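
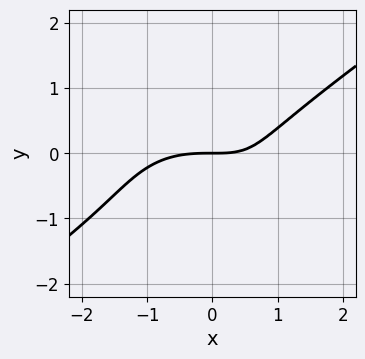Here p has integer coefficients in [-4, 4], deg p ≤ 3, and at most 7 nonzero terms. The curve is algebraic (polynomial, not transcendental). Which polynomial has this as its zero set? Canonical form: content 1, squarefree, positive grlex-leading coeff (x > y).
x^3 - 3*y^3 + 2*x*y - 3*y^2 - 3*y

1. Degree: no degree-2 curve has this shape, so deg p = 3.
2. From the visible intercepts: one y-axis crossing is at y = 0; one x-axis crossing is at x = 0.
3. Solving for integer coefficients yields p as stated.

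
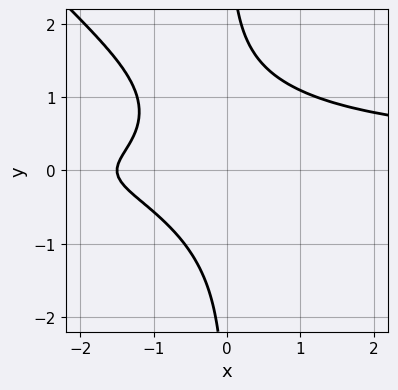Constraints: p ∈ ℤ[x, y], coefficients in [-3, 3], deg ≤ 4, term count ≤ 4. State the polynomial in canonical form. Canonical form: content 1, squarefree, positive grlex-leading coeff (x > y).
2*x^2*y^2 + 2*x*y^3 - 2*x - 3

(a) The degree is 4 — no degree-3 curve has this shape.
(b) Observable constraints: it misses every integer gridline on the y-axis.
(c) The integer polynomial consistent with all of this is the stated p.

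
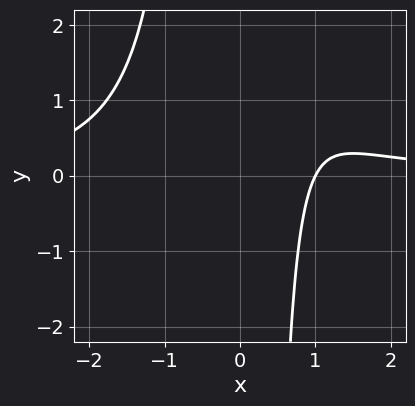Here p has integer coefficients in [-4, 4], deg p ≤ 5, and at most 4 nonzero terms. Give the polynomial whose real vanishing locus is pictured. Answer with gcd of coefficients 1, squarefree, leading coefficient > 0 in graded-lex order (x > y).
1. The degree is 4 — a generic line meets the curve in up to 4 points.
2. From the axis intercepts and sections: one x-axis crossing is at x = 1; it misses every integer gridline on the y-axis.
3. Fitting integer coefficients to these (and the overall shape) gives p.

x^3*y - 2*x + 2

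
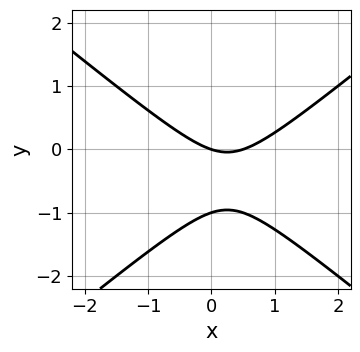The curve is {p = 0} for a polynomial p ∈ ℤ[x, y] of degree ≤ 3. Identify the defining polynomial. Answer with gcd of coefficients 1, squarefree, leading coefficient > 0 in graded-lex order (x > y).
First, the degree is 2 — a generic line meets the curve in up to 2 points.
Then, from the visible intercepts: one x-axis crossing is at x = 0; among the integer gridlines, it crosses the y-axis at y ∈ {-1, 0}.
Finally, putting this together gives p.

2*x^2 - 3*y^2 - x - 3*y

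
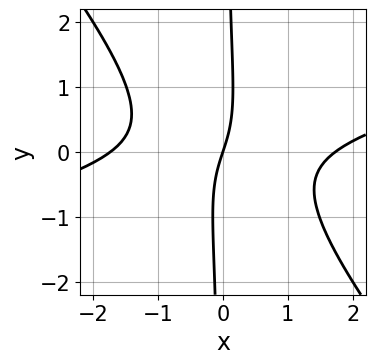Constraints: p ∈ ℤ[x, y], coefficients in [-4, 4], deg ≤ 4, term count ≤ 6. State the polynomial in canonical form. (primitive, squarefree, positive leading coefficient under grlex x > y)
x^3 - 3*x^2*y - 3*x*y^2 - 3*x + y

(a) Degree: a generic line meets the curve in up to 3 points, so deg p = 3.
(b) Against the integer gridlines: it meets the x-axis at x = 0 (among the integer gridlines); it meets the y-axis at y = 0 (among the integer gridlines).
(c) Matching integer coefficients to the picture gives p.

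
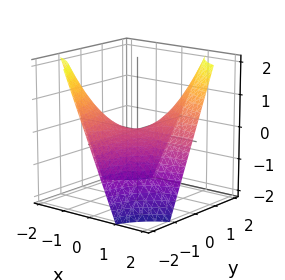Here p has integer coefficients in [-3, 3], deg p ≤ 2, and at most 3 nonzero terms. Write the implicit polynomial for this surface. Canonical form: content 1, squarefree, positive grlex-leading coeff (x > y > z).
x*y - z

The degree is 2 — a saddle surface; a quadric.
From the axis intercepts and sections: one z-axis crossing is at z = 0; the visible x-axis segment lies entirely on the surface; every point of the y-axis in the box is on the surface.
Together with the visible shape, these determine p as stated.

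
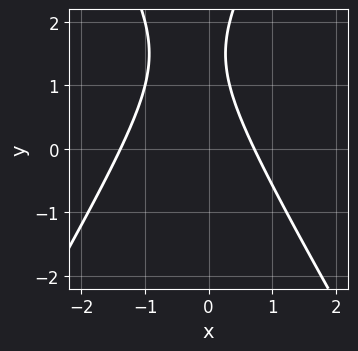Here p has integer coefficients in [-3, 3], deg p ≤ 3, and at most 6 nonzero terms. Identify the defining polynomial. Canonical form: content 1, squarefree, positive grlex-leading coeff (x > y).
1. deg p = 2.
2. From the axis intercepts and sections: the curve avoids every integer y-axis point in the box.
3. Fitting integer coefficients to these (and the overall shape) gives p.

3*x^2 - y^2 + 2*x + 3*y - 3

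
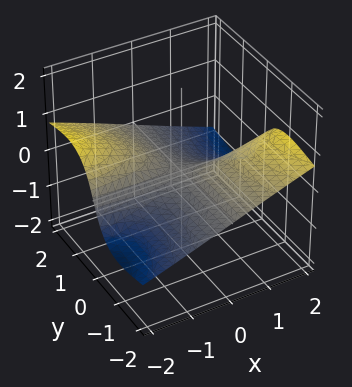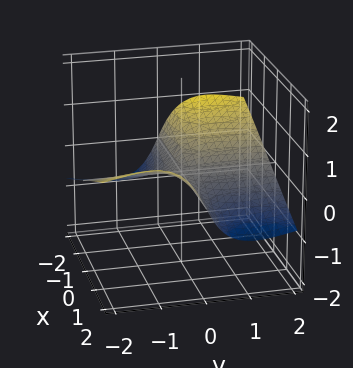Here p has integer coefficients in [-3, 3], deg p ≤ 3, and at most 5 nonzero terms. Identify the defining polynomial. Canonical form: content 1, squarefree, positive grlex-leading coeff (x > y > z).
3*y^2*z + z^3 + 3*x*y + 3*z

(a) deg p = 3. No degree-2 surface has this shape.
(b) Checking where it meets the axes: one z-axis crossing is at z = 0; every point of the y-axis in the box is on the surface; every point of the x-axis in the box is on the surface.
(c) The integer polynomial consistent with all of this is the stated p.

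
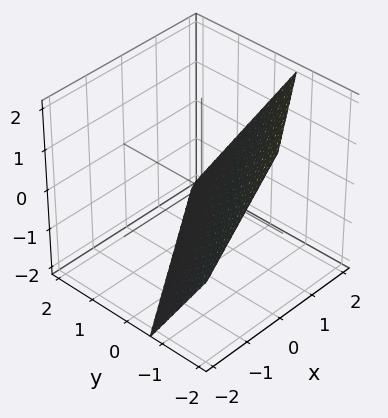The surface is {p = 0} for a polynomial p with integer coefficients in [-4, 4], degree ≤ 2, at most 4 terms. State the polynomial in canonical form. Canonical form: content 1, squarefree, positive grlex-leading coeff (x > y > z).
(a) deg p = 1. The surface is flat (a plane).
(b) Reading off the gridlines: it meets the x-axis at x = 1 (among the integer gridlines); one z-axis crossing is at z = -1.
(c) Together with the visible shape, these determine p as stated.

2*x - 3*y - 2*z - 2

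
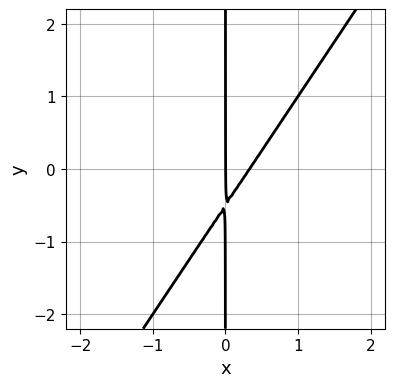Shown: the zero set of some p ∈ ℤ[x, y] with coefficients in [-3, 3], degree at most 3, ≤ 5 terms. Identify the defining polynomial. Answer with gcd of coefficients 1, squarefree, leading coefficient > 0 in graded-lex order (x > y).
The degree is 2 — a generic line meets the curve in up to 2 points.
Checking where it meets the axes: the visible y-axis segment lies entirely on the curve; it crosses the x-axis at the gridline x = 0.
Putting this together gives p.

3*x^2 - 2*x*y - x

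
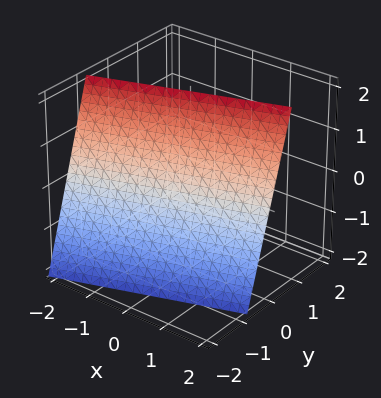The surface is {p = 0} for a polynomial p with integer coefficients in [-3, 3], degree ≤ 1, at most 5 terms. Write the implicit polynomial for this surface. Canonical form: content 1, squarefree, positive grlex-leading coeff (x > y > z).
x - 3*y + z - 2

First, degree: the surface is flat (a plane), so deg p = 1.
Then, observable constraints: it crosses the z-axis at the gridline z = 2; one x-axis crossing is at x = 2.
Finally, these observations pin down the coefficients.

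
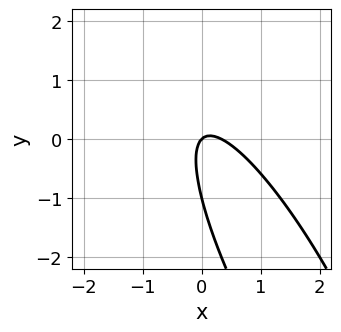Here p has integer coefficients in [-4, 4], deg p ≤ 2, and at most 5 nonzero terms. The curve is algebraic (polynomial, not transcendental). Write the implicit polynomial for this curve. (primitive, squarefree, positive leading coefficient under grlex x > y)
(a) Degree: the shape is more complex than any degree-1 curve, so deg p = 2.
(b) Checking where it meets the axes: it meets the x-axis at x = 0 (among the integer gridlines); the y-axis gridline crossings are at y ∈ {-1, 0}.
(c) Solving for integer coefficients yields p as stated.

3*x^2 + 3*x*y + y^2 - x + y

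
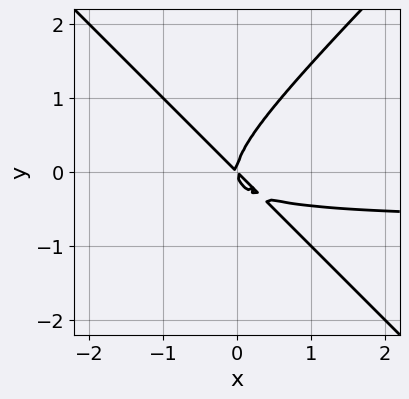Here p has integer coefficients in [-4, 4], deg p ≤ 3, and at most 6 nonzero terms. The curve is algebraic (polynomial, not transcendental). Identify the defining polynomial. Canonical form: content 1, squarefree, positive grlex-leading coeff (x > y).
First, degree: a generic line meets the curve in up to 3 points, so deg p = 3.
Then, observable constraints: it crosses the x-axis at the gridline x = 0; it crosses the y-axis at the gridline y = 0.
Finally, assembling these constraints gives the stated polynomial.

3*x^2*y - 3*y^3 + 2*x^2 + 2*x*y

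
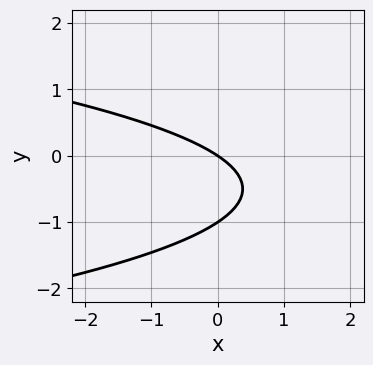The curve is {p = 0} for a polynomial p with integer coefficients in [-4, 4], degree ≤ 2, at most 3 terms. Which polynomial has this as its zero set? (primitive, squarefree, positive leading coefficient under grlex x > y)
The degree is 2 — the shape is more complex than any degree-1 curve.
From the visible intercepts: the y-axis gridline crossings are at y ∈ {-1, 0}; one x-axis crossing is at x = 0.
The integer polynomial consistent with all of this is the stated p.

3*y^2 + 2*x + 3*y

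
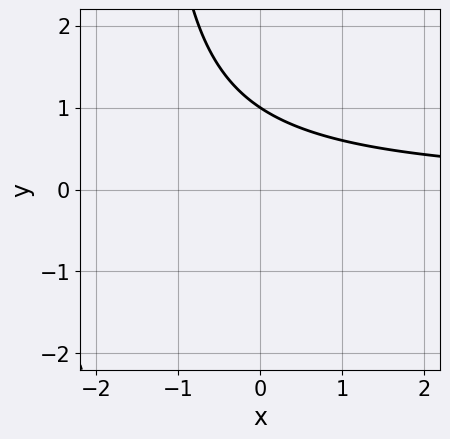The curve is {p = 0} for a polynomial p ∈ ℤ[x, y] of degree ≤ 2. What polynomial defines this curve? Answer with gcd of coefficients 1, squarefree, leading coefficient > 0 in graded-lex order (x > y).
The degree is 2 — a generic line meets the curve in up to 2 points.
Reading off the gridlines: it misses every integer gridline on the x-axis; it meets the y-axis at y = 1 (among the integer gridlines).
These observations pin down the coefficients.

2*x*y + 3*y - 3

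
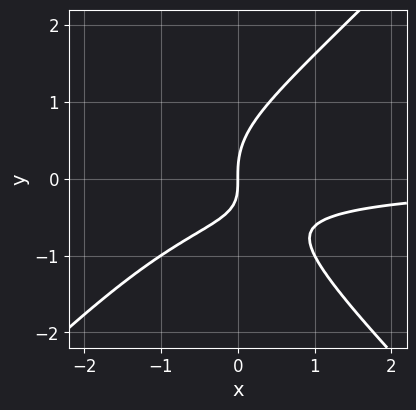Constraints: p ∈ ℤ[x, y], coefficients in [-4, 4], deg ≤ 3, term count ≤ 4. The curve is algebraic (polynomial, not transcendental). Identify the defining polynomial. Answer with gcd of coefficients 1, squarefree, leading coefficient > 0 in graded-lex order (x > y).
1. The degree is 3 — no degree-2 curve has this shape.
2. Against the integer gridlines: it meets the x-axis at x = 0 (among the integer gridlines); one y-axis crossing is at y = 0.
3. Fitting integer coefficients to these (and the overall shape) gives p.

x^2*y - y^3 + x*y + x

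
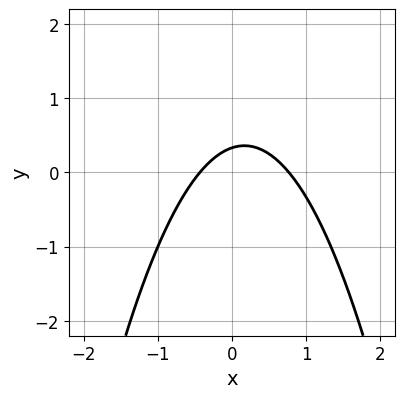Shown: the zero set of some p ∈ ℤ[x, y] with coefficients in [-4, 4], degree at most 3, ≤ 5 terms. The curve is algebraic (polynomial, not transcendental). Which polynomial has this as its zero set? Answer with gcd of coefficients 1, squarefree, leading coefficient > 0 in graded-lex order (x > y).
3*x^2 - x + 3*y - 1

(a) The degree is 2 — the shape is more complex than any degree-1 curve.
(b) Putting this together gives p.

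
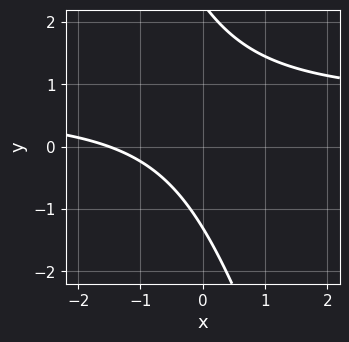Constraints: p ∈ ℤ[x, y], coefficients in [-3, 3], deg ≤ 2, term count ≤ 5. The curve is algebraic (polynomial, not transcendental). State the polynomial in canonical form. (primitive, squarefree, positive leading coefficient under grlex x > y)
3*x*y + y^2 - 2*x - y - 3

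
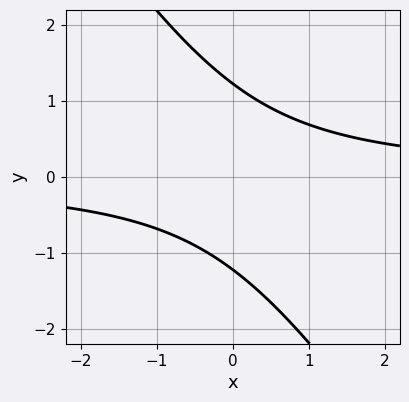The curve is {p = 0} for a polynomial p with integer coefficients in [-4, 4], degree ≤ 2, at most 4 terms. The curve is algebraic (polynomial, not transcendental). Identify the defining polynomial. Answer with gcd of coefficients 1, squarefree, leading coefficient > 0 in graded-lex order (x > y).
3*x*y + 2*y^2 - 3

deg p = 2. The shape is more complex than any degree-1 curve.
Checking where it meets the axes: it misses every integer gridline on the x-axis.
These observations pin down the coefficients.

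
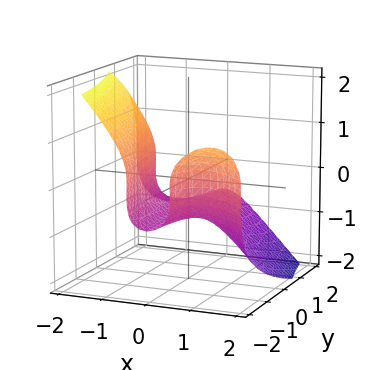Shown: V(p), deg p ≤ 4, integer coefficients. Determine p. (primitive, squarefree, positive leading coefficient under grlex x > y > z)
2*x^3 + 2*x^2*y + 2*z^3 - z^2 + 1

The degree is 3 — the shape is more complex than any degree-2 surface.
Checking where it meets the axes: no y-intercept at any integer in the box.
Matching integer coefficients to the picture gives p.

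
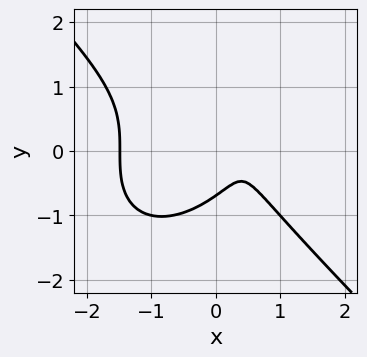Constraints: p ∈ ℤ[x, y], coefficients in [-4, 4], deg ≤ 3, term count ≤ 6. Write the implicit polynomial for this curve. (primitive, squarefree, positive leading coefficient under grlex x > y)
First, the degree is 3 — a generic line meets the curve in up to 3 points.
Finally, matching integer coefficients to the picture gives p.

3*x^3 + 3*y^3 + 2*x^2 - 3*x + 1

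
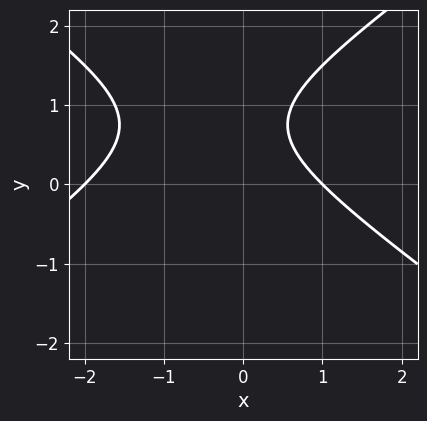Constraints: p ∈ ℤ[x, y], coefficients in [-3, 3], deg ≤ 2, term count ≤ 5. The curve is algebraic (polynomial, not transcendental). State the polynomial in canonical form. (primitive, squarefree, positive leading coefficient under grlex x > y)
Degree: no degree-1 curve has this shape, so deg p = 2.
From the visible intercepts: the curve avoids every integer y-axis point in the box; among the integer gridlines, it crosses the x-axis at x ∈ {-2, 1}.
Solving for integer coefficients yields p as stated.

x^2 - 2*y^2 + x + 3*y - 2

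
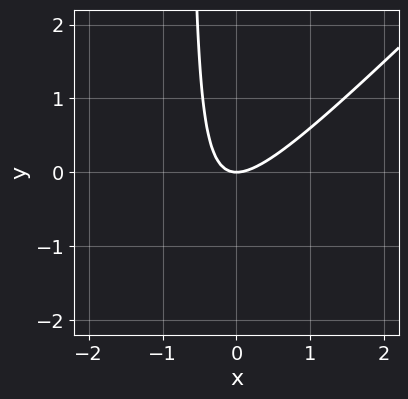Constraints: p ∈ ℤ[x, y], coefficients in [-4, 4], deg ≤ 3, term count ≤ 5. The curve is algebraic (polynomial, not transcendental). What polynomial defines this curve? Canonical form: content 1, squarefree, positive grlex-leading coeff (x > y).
3*x^2 - 3*x*y - 2*y

(a) Degree: the shape is more complex than any degree-1 curve, so deg p = 2.
(b) Checking where it meets the axes: it meets the x-axis at x = 0 (among the integer gridlines); it crosses the y-axis at the gridline y = 0.
(c) Putting this together gives p.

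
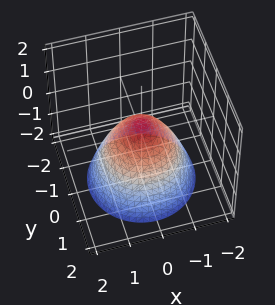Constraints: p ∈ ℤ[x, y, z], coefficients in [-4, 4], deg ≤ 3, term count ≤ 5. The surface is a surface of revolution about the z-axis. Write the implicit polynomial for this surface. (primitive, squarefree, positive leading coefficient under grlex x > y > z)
2*x^2 + 2*y^2 + 2*z - 1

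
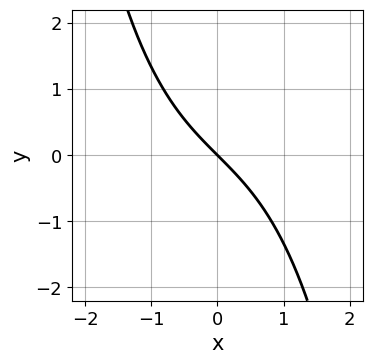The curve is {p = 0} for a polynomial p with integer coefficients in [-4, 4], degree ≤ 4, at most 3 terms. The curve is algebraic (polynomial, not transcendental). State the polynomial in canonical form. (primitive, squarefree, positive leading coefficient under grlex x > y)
(a) The degree is 3 — no degree-2 curve has this shape.
(b) From the axis intercepts and sections: it meets the x-axis at x = 0 (among the integer gridlines); one y-axis crossing is at y = 0.
(c) Together with the visible shape, these determine p as stated.

x^3 + 3*x + 3*y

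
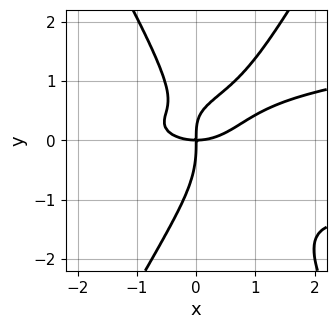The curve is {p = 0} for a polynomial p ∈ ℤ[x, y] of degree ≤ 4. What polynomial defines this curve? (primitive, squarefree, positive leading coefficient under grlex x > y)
3*x^2*y^2 - y^4 - x^3 - 2*x*y^2 + 2*x*y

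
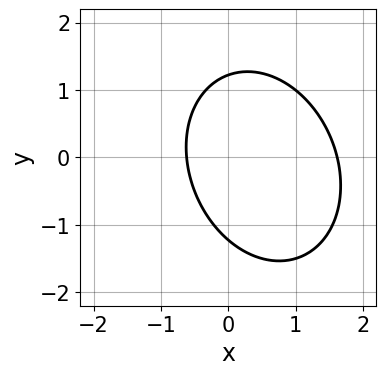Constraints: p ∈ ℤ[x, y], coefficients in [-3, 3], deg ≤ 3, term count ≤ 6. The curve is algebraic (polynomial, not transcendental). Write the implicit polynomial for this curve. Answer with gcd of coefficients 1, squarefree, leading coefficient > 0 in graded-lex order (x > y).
3*x^2 + x*y + 2*y^2 - 3*x - 3

First, deg p = 2.
Finally, matching integer coefficients to the picture gives p.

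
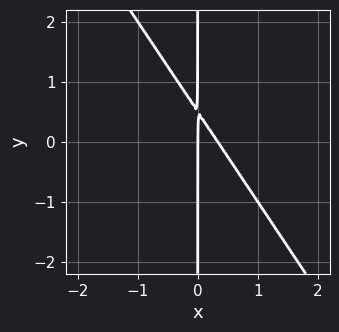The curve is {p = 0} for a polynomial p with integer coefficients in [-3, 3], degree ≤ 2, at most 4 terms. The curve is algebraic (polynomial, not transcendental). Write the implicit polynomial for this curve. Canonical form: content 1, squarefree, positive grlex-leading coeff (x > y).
3*x^2 + 2*x*y - x

deg p = 2. No degree-1 curve has this shape.
From the axis intercepts and sections: the visible y-axis segment lies entirely on the curve; one x-axis crossing is at x = 0.
The integer polynomial consistent with all of this is the stated p.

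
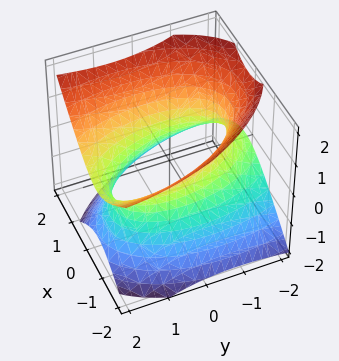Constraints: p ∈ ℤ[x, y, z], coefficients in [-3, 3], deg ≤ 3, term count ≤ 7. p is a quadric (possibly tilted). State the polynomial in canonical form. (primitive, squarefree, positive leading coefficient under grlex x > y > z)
3*x^2 + x*y + y^2 - 2*y*z - 3*z^2 - 3

deg p = 2.
From the axis intercepts and sections: it misses every integer gridline on the z-axis; the x-axis gridline crossings are at x ∈ {-1, 1}.
Putting this together gives p.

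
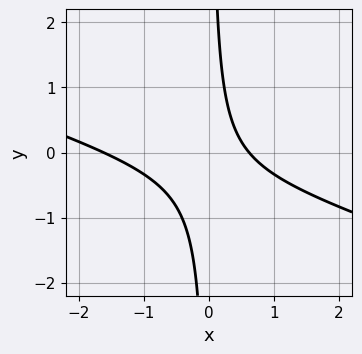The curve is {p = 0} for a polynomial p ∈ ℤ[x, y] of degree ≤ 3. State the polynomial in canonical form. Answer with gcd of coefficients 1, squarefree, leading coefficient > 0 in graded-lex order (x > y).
1. deg p = 2. The shape is more complex than any degree-1 curve.
2. Against the integer gridlines: it misses every integer gridline on the y-axis.
3. The integer polynomial consistent with all of this is the stated p.

x^2 + 3*x*y + x - 1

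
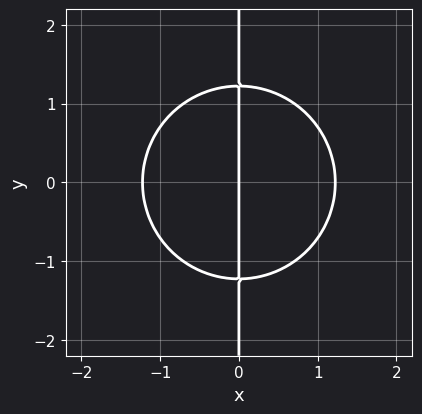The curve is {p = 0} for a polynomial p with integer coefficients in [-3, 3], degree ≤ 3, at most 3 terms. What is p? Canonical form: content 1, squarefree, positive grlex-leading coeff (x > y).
2*x^3 + 2*x*y^2 - 3*x

1. Degree: no degree-2 curve has this shape, so deg p = 3.
2. Symmetries: mirror symmetry y ↦ −y ⇒ only even powers of y.
3. Against the integer gridlines: the visible y-axis segment lies entirely on the curve; it crosses the x-axis at the gridline x = 0.
4. Solving for integer coefficients yields p as stated.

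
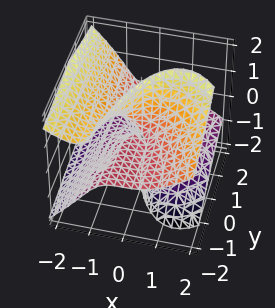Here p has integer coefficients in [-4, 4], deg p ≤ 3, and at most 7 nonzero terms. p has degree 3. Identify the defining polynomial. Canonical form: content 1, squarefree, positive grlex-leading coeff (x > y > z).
The degree is 3 — a generic line meets the surface in up to 3 points.
Against the integer gridlines: every point of the y-axis in the box is on the surface; the visible z-axis segment lies entirely on the surface; it meets the x-axis at x = 0 (among the integer gridlines).
Solving for integer coefficients yields p as stated.

2*x^3 + 2*x*y*z - 3*x*z^2 + x*z + 3*y*z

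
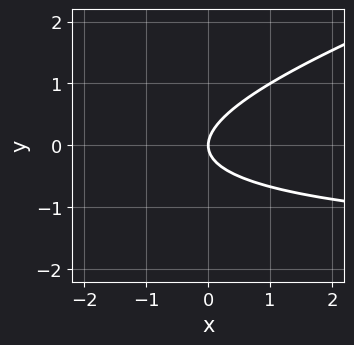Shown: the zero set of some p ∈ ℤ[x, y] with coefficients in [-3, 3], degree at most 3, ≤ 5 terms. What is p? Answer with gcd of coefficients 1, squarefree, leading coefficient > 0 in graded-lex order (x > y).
The degree is 2 — a generic line meets the curve in up to 2 points.
From the axis intercepts and sections: it crosses the y-axis at the gridline y = 0; it meets the x-axis at x = 0 (among the integer gridlines).
These observations pin down the coefficients.

x*y - 3*y^2 + 2*x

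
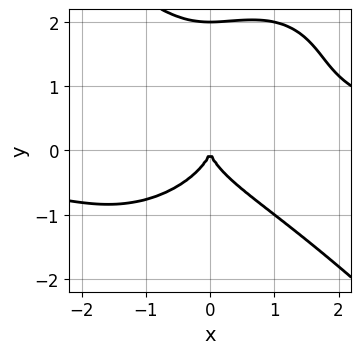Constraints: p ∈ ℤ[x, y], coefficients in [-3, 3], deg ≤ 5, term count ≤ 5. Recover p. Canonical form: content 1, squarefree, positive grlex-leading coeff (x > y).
deg p = 4. A generic line meets the curve in up to 4 points.
Reading off the gridlines: it meets the x-axis at x = 0 (among the integer gridlines); among the integer gridlines, it crosses the y-axis at y ∈ {0, 2}.
These observations pin down the coefficients.

x^3*y + y^4 - 2*y^3 - 2*x^2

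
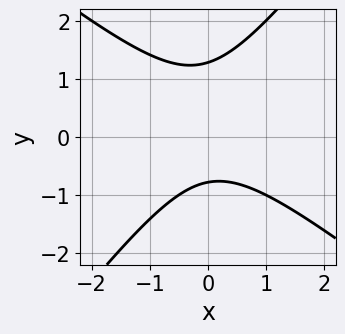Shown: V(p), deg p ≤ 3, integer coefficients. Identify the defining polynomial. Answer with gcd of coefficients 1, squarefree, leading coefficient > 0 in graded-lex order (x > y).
(a) Degree: the shape is more complex than any degree-1 curve, so deg p = 2.
(b) Checking where it meets the axes: it misses every integer gridline on the x-axis.
(c) Fitting integer coefficients to these (and the overall shape) gives p.

2*x^2 + x*y - 2*y^2 + y + 2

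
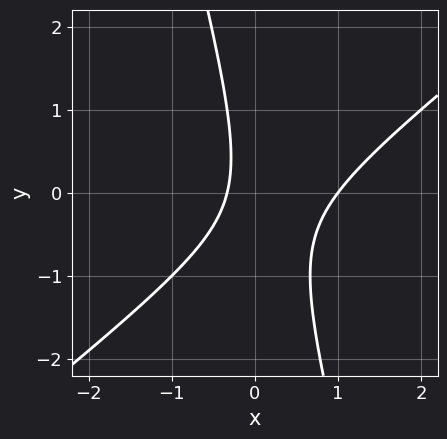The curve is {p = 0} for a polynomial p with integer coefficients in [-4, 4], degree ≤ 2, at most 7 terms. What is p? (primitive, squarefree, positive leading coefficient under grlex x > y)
First, the degree is 2 — a generic line meets the curve in up to 2 points.
Then, checking where it meets the axes: the curve avoids every integer y-axis point in the box; it meets the x-axis at x = 1 (among the integer gridlines).
Finally, putting this together gives p.

3*x^2 - 3*x*y - y^2 - 2*x - 1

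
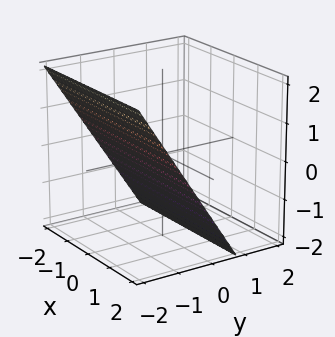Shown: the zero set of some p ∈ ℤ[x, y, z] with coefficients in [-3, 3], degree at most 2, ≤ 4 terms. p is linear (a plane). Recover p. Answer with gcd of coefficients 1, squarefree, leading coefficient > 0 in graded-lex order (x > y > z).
The degree is 1 — every cross-section is a straight line — this is a plane.
Checking where it meets the axes: no x-intercept at any integer in the box; it meets the z-axis at z = -1 (among the integer gridlines).
These observations pin down the coefficients.

3*y + 2*z + 2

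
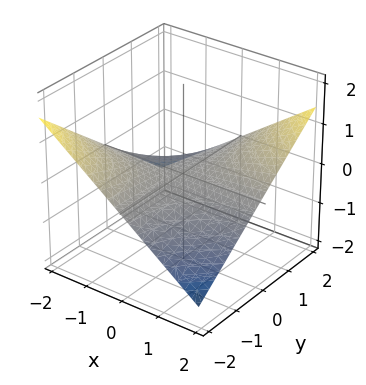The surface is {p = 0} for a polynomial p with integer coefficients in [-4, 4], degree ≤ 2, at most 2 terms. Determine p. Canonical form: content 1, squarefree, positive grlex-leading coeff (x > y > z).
Degree: a saddle surface; a quadric, so deg p = 2.
From the visible intercepts: every point of the x-axis in the box is on the surface; it crosses the z-axis at the gridline z = 0; every point of the y-axis in the box is on the surface.
Assembling these constraints gives the stated polynomial.

x*y - 3*z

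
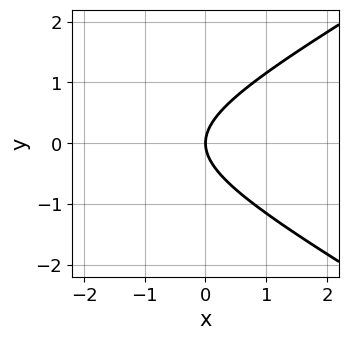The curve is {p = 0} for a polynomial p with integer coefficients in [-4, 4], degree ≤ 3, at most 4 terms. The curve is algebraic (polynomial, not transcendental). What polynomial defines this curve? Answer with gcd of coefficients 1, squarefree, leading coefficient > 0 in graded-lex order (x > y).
x^2 - 3*y^2 + 3*x

First, degree: a generic line meets the curve in up to 2 points, so deg p = 2.
Then, symmetries: the y ↦ −y reflection is a symmetry, so y appears only in even powers.
Then, against the integer gridlines: it crosses the y-axis at the gridline y = 0; it meets the x-axis at x = 0 (among the integer gridlines).
Finally, putting this together gives p.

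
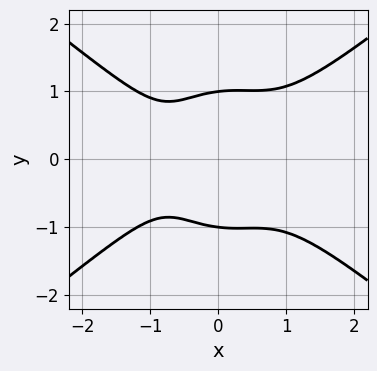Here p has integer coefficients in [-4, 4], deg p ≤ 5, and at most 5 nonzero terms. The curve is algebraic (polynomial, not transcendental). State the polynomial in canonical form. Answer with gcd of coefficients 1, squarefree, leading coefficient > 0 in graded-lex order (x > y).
2*x^4 - 2*x^2*y^2 - 2*y^4 + x + 2

(a) deg p = 4. No degree-3 curve has this shape.
(b) Symmetries: mirror symmetry y ↦ −y ⇒ only even powers of y.
(c) From the axis intercepts and sections: it misses every integer gridline on the x-axis; among the integer gridlines, it crosses the y-axis at y ∈ {-1, 1}.
(d) Putting this together gives p.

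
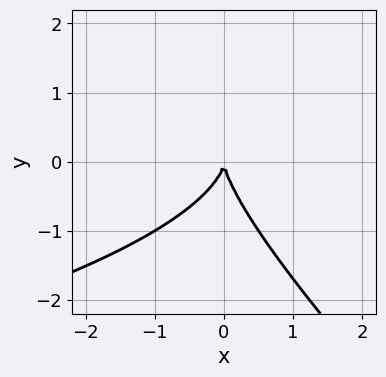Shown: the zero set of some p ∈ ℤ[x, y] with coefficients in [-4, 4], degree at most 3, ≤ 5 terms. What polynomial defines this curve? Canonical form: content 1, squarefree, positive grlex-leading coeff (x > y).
Degree: no degree-2 curve has this shape, so deg p = 3.
Checking where it meets the axes: it meets the y-axis at y = 0 (among the integer gridlines); one x-axis crossing is at x = 0.
Solving for integer coefficients yields p as stated.

x*y^2 + y^3 + 2*x^2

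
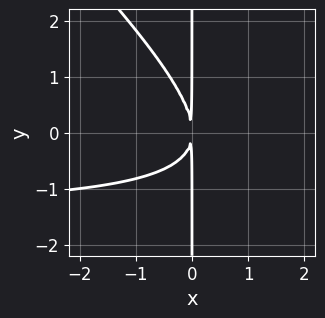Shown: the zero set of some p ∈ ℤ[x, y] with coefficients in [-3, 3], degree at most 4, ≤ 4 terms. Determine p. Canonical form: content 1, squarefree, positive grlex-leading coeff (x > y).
First, degree: the shape is more complex than any degree-2 curve, so deg p = 3.
Then, against the integer gridlines: the visible y-axis segment lies entirely on the curve.
Finally, putting this together gives p.

2*x^2*y + 2*x*y^2 + 3*x^2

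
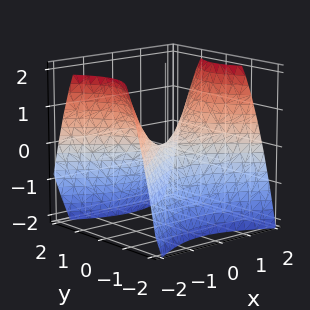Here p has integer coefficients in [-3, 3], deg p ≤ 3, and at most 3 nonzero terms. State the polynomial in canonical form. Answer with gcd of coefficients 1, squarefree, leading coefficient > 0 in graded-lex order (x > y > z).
2*x^2 - 3*y^2 - 3*z

(a) Degree: a saddle surface; a quadric, so deg p = 2.
(b) Symmetries: the x ↦ −x reflection is a symmetry, so x appears only in even powers; it's symmetric under y → −y, forcing even powers of y.
(c) Against the integer gridlines: it crosses the z-axis at the gridline z = 0; it crosses the x-axis at the gridline x = 0; it crosses the y-axis at the gridline y = 0.
(d) Together with the visible shape, these determine p as stated.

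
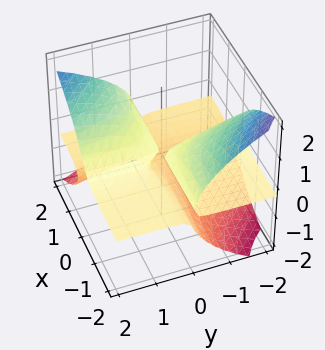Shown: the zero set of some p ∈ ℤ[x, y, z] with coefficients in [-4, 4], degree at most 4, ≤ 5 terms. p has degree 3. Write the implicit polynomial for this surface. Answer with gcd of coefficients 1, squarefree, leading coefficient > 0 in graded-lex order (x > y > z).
3*x*y*z - 3*z^3 + x*y - y*z - 2*z^2

(a) The picture has 2 separate pieces. Treating them together as one polynomial.
(b) deg p = 3. No degree-2 surface has this shape.
(c) Against the integer gridlines: every point of the x-axis in the box is on the surface; the visible y-axis segment lies entirely on the surface.
(d) Putting this together gives p.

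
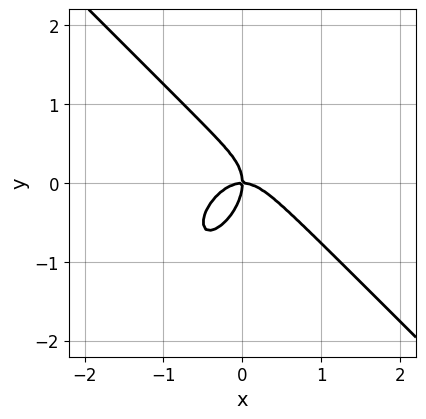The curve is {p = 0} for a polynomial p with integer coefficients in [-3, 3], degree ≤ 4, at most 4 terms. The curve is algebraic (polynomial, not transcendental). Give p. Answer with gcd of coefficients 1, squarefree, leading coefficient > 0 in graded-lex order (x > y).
3*x^3 - x*y^2 + 2*y^3 + 2*x*y

deg p = 3.
Reading off the gridlines: it crosses the x-axis at the gridline x = 0; it crosses the y-axis at the gridline y = 0.
Assembling these constraints gives the stated polynomial.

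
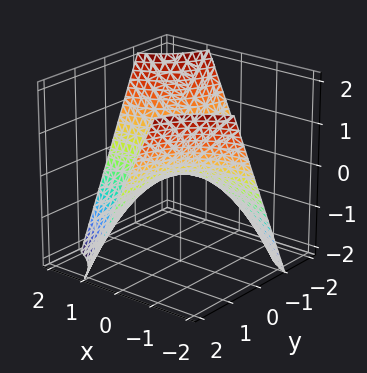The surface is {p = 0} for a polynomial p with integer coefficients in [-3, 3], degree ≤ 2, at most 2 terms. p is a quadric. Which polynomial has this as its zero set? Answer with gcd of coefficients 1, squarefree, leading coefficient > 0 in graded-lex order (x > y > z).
The degree is 2 — a saddle surface; a quadric.
Observable constraints: every point of the y-axis in the box is on the surface; the visible x-axis segment lies entirely on the surface; it crosses the z-axis at the gridline z = 0.
Solving for integer coefficients yields p as stated.

x*y + z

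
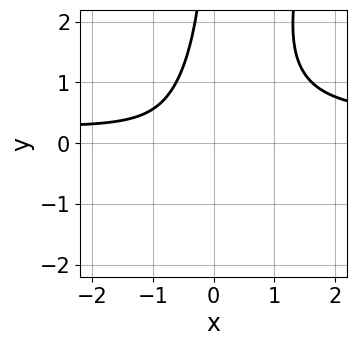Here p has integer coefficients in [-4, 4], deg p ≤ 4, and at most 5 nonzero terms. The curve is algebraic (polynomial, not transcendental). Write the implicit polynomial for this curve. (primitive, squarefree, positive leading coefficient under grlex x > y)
3*x^2*y - x*y^2 - x^2 - x - 2

First, degree: no degree-2 curve has this shape, so deg p = 3.
Next, from the visible intercepts: no x-intercept at any integer in the box; the curve avoids every integer y-axis point in the box.
Finally, these observations pin down the coefficients.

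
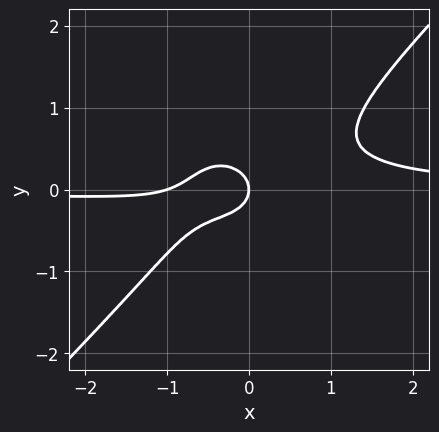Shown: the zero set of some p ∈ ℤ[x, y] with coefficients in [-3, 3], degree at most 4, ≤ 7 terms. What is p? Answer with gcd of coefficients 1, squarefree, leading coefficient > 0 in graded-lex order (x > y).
First, the degree is 4 — the shape is more complex than any degree-3 curve.
Next, against the integer gridlines: the x-axis gridline crossings are at x ∈ {-1, 0}; one y-axis crossing is at y = 0.
Finally, matching integer coefficients to the picture gives p.

3*x^3*y - 3*y^4 - x^2 - 2*y^2 - x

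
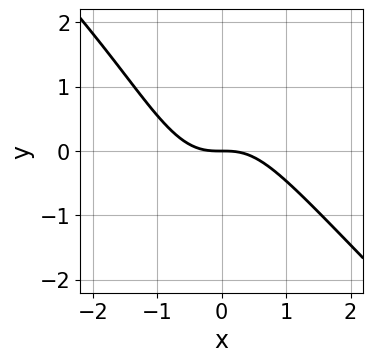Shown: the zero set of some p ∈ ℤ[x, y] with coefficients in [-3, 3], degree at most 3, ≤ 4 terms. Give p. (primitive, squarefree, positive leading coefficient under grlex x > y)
1. Degree: the shape is more complex than any degree-2 curve, so deg p = 3.
2. Observable constraints: it crosses the y-axis at the gridline y = 0; it crosses the x-axis at the gridline x = 0.
3. Matching integer coefficients to the picture gives p.

3*x^3 + 3*x^2*y - y^2 + 3*y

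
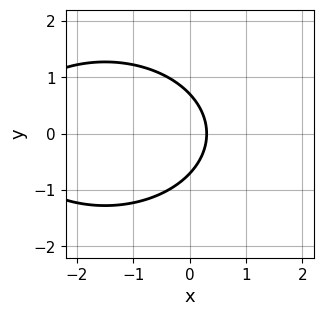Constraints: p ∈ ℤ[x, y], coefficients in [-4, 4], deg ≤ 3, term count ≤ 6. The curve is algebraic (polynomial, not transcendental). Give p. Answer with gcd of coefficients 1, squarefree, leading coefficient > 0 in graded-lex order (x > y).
(a) deg p = 2. The shape is more complex than any degree-1 curve.
(b) Symmetries: it's symmetric under y → −y, forcing even powers of y.
(c) Matching integer coefficients to the picture gives p.

x^2 + 2*y^2 + 3*x - 1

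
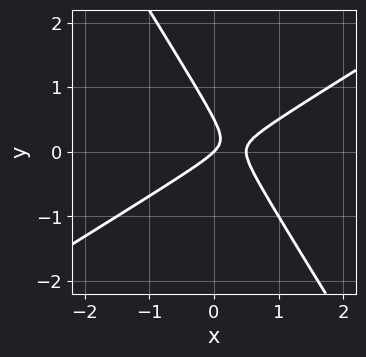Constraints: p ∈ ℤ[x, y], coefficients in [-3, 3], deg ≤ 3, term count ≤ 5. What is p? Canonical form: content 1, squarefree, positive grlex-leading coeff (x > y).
2*x^2 - 2*x*y - 2*y^2 - x + y

(a) Degree: a generic line meets the curve in up to 2 points, so deg p = 2.
(b) From the axis intercepts and sections: it meets the x-axis at x = 0 (among the integer gridlines); it meets the y-axis at y = 0 (among the integer gridlines).
(c) Solving for integer coefficients yields p as stated.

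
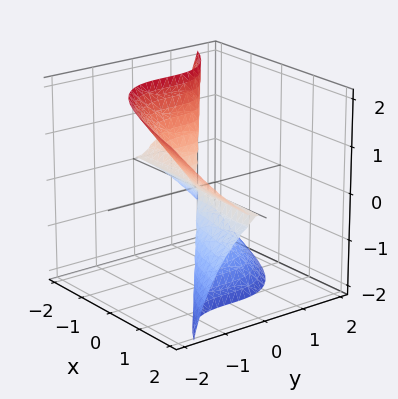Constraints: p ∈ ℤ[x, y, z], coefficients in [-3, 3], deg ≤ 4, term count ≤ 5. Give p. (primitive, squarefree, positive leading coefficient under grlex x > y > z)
2*x*z^2 + 2*y^3 + z^3

Degree: a generic line meets the surface in up to 3 points, so deg p = 3.
Against the integer gridlines: it meets the y-axis at y = 0 (among the integer gridlines); it crosses the z-axis at the gridline z = 0; the visible x-axis segment lies entirely on the surface.
These observations pin down the coefficients.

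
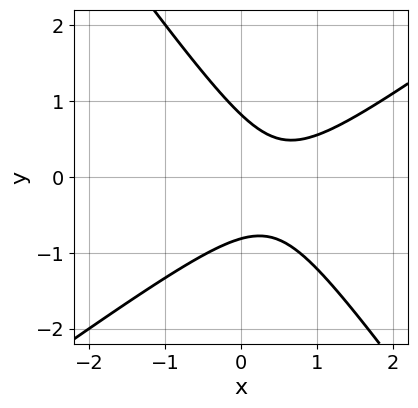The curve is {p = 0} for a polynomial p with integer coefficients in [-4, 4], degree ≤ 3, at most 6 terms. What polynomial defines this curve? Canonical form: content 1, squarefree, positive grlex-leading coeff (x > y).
3*x^2 - 2*x*y - 3*y^2 - 3*x + 2

First, the degree is 2 — no degree-1 curve has this shape.
Then, against the integer gridlines: the curve avoids every integer x-axis point in the box.
Finally, putting this together gives p.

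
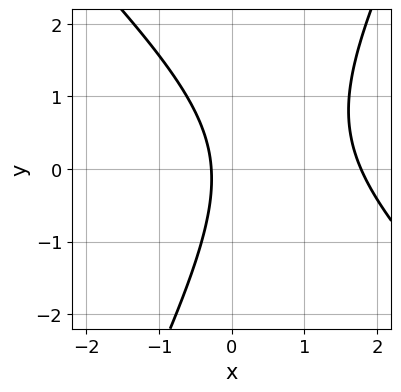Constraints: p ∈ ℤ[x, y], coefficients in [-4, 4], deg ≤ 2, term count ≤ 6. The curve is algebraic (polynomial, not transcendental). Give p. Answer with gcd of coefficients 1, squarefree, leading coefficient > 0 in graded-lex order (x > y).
1. The degree is 2 — no degree-1 curve has this shape.
2. Against the integer gridlines: it misses every integer gridline on the y-axis.
3. The integer polynomial consistent with all of this is the stated p.

2*x^2 + x*y - y^2 - 3*x - 1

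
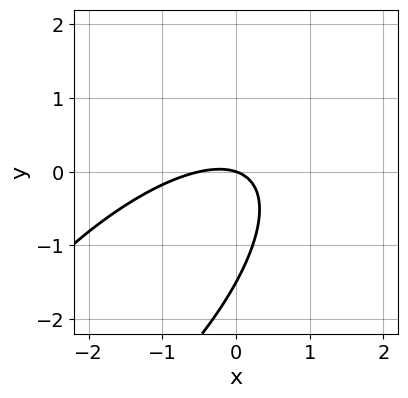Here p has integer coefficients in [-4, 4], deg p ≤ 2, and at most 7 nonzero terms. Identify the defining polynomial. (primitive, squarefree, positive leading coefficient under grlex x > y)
2*x^2 - 3*x*y + 2*y^2 + x + 3*y

1. Degree: a generic line meets the curve in up to 2 points, so deg p = 2.
2. Against the integer gridlines: one y-axis crossing is at y = 0; it crosses the x-axis at the gridline x = 0.
3. Putting this together gives p.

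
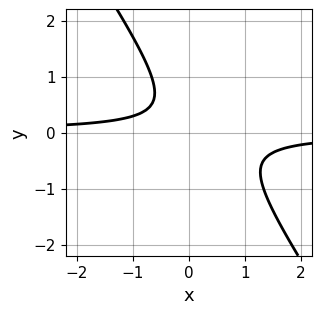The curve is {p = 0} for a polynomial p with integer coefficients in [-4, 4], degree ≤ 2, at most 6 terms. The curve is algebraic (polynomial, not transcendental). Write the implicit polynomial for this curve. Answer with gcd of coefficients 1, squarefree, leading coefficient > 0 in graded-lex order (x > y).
(a) The degree is 2 — no degree-1 curve has this shape.
(b) Against the integer gridlines: it misses every integer gridline on the x-axis; no y-intercept at any integer in the box.
(c) Putting this together gives p.

3*x*y + 2*y^2 - y + 1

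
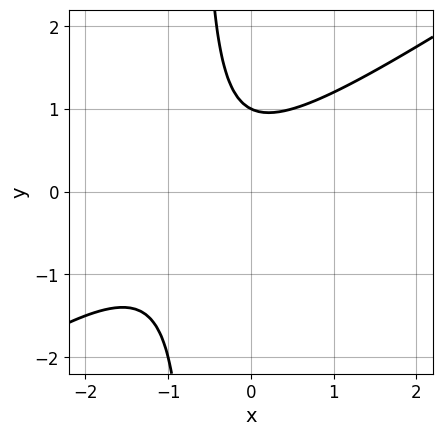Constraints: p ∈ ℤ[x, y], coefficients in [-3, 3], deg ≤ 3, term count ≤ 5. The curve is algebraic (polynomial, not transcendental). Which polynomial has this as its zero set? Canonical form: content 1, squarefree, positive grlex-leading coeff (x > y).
(a) The degree is 2 — the shape is more complex than any degree-1 curve.
(b) From the axis intercepts and sections: it crosses the y-axis at the gridline y = 1; it misses every integer gridline on the x-axis.
(c) Putting this together gives p.

2*x^2 - 3*x*y + 2*x - 2*y + 2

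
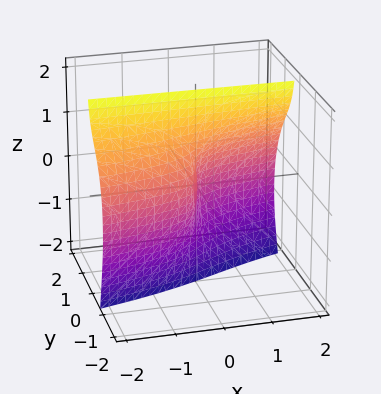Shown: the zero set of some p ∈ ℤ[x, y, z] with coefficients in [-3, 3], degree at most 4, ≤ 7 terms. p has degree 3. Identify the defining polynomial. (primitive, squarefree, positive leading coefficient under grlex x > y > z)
1. Degree: the shape is more complex than any degree-2 surface, so deg p = 3.
2. Against the integer gridlines: one x-axis crossing is at x = 0; it meets the y-axis at y = 0 (among the integer gridlines); every point of the z-axis in the box is on the surface.
3. Solving for integer coefficients yields p as stated.

3*y^3 + y^2*z + 2*y*z^2 + x*z - 2*x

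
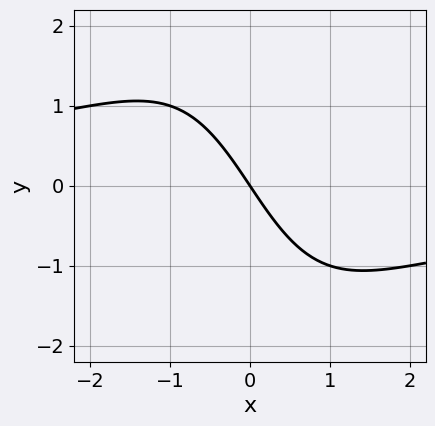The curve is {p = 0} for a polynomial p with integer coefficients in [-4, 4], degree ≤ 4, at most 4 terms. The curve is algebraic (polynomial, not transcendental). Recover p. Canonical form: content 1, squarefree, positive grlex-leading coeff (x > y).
x^2*y + 3*x + 2*y

First, the degree is 3 — no degree-2 curve has this shape.
Next, from the visible intercepts: it crosses the y-axis at the gridline y = 0; it crosses the x-axis at the gridline x = 0.
Finally, fitting integer coefficients to these (and the overall shape) gives p.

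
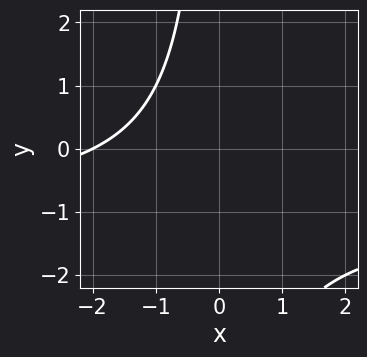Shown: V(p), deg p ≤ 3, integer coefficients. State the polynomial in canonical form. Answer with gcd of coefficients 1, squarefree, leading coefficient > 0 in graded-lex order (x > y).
The degree is 2 — the shape is more complex than any degree-1 curve.
Observable constraints: the curve avoids every integer y-axis point in the box; it crosses the x-axis at the gridline x = -2.
Solving for integer coefficients yields p as stated.

x*y + x + 2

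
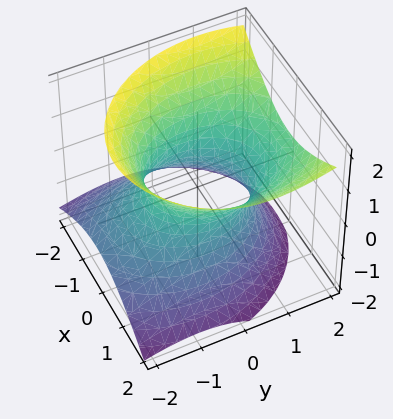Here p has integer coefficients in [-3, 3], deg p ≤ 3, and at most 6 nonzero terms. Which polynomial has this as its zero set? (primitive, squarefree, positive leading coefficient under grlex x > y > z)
3*x^2 - x*z + 2*y^2 - 2*y*z - 3*z^2 - 3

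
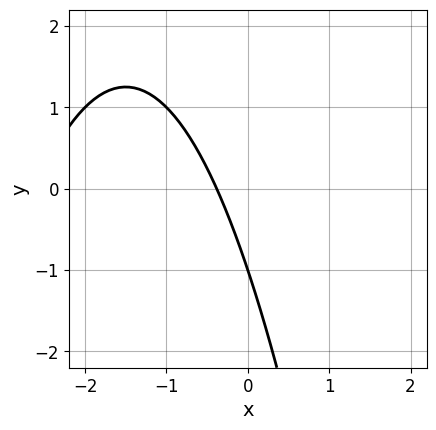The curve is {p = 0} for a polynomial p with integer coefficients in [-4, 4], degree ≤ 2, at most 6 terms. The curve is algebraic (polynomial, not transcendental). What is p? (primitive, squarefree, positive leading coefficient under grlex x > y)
deg p = 2. A generic line meets the curve in up to 2 points.
From the visible intercepts: it crosses the y-axis at the gridline y = -1.
Matching integer coefficients to the picture gives p.

x^2 + 3*x + y + 1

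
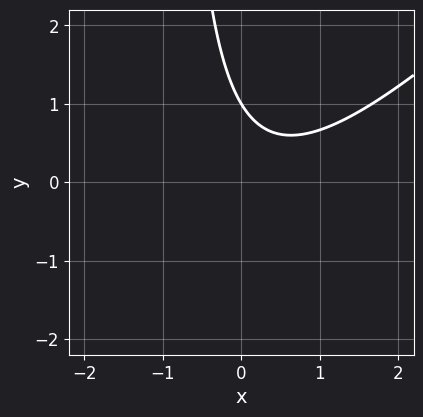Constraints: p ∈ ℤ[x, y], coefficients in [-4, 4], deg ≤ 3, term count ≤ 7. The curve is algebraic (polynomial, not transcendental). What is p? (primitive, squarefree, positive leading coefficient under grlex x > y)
3*x^2 - 3*x*y - 2*x - 3*y + 3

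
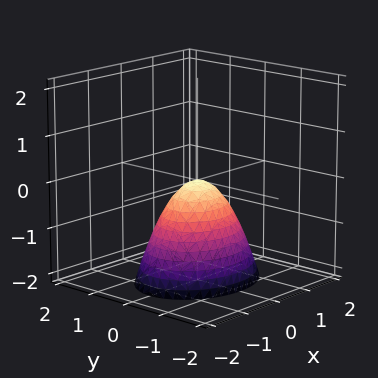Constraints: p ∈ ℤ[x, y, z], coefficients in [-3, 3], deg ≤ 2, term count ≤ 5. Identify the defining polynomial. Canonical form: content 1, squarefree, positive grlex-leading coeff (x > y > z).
2*x^2 + 3*y^2 + 2*z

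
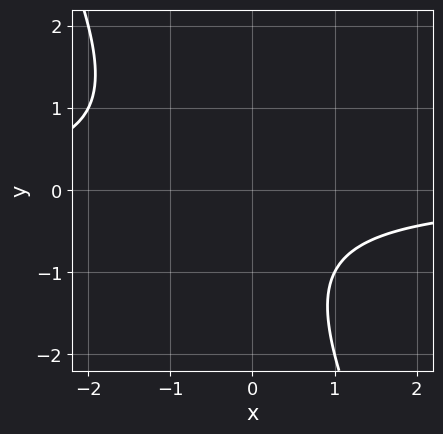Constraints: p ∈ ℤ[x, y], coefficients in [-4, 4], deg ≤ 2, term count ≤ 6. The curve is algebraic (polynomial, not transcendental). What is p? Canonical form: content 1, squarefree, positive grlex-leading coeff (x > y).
2*x*y + y^2 + y + 2

The degree is 2 — no degree-1 curve has this shape.
From the axis intercepts and sections: no y-intercept at any integer in the box; it misses every integer gridline on the x-axis.
Together with the visible shape, these determine p as stated.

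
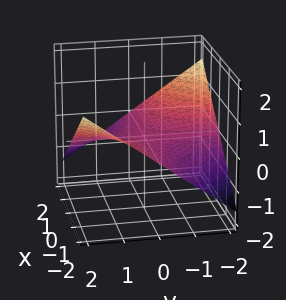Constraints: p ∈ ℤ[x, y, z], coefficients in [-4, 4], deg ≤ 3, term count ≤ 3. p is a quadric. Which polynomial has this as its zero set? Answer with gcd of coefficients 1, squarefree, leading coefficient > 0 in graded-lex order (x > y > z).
x*y + 3*z

The degree is 2 — a hyperbolic paraboloid; a quadric.
Reading off the gridlines: every point of the x-axis in the box is on the surface; every point of the y-axis in the box is on the surface.
The integer polynomial consistent with all of this is the stated p.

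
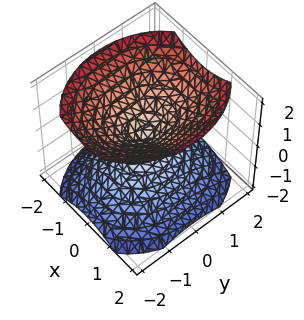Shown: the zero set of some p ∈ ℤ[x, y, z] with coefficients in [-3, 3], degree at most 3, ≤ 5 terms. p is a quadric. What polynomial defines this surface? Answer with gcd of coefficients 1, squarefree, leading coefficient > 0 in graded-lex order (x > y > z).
First, the picture has 2 separate pieces. Treating them together as one polynomial.
Then, degree: a double cone through the origin; a quadric, so deg p = 2.
Next, symmetries: the z ↦ −z reflection is a symmetry, so z appears only in even powers; it's symmetric under y → −y, forcing even powers of y; the x ↦ −x reflection is a symmetry, so x appears only in even powers.
Then, reading off the gridlines: it meets the x-axis at x = 0 (among the integer gridlines); it meets the y-axis at y = 0 (among the integer gridlines); it meets the z-axis at z = 0 (among the integer gridlines).
Finally, matching integer coefficients to the picture gives p.

3*x^2 + 2*y^2 - 3*z^2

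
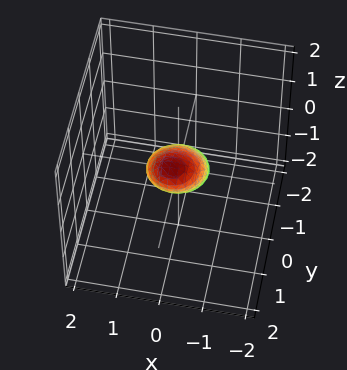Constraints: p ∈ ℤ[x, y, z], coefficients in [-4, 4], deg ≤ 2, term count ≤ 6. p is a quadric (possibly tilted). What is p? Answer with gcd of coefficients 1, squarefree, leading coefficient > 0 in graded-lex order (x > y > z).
2*x^2 + 2*y^2 - 3*y*z + 2*z^2 - 1

First, the degree is 2 — a generic line meets the surface in up to 2 points.
Finally, solving for integer coefficients yields p as stated.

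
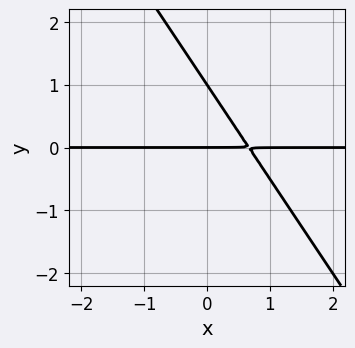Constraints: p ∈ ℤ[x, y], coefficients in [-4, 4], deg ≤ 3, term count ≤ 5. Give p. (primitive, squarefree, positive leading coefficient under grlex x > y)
(a) deg p = 2. A generic line meets the curve in up to 2 points.
(b) Against the integer gridlines: every point of the x-axis in the box is on the curve; among the integer gridlines, it crosses the y-axis at y ∈ {0, 1}.
(c) Solving for integer coefficients yields p as stated.

3*x*y + 2*y^2 - 2*y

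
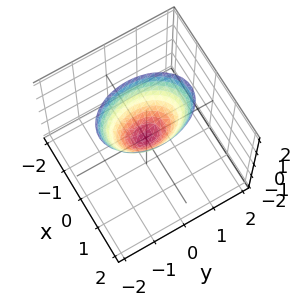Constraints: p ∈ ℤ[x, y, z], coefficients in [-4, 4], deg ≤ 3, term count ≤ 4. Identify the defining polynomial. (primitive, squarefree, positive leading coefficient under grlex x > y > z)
2*x^2 + y^2 - z

1. Degree: a single bowl opening along one axis; a quadric, so deg p = 2.
2. Symmetries: the x ↦ −x reflection is a symmetry, so x appears only in even powers; the y ↦ −y reflection is a symmetry, so y appears only in even powers.
3. Reading off the gridlines: it crosses the x-axis at the gridline x = 0; it meets the z-axis at z = 0 (among the integer gridlines).
4. Solving for integer coefficients yields p as stated.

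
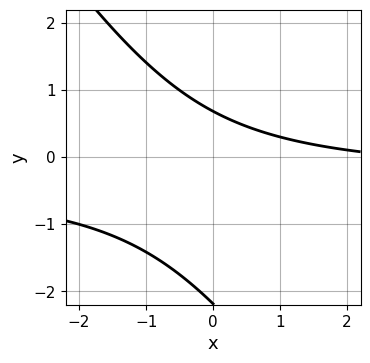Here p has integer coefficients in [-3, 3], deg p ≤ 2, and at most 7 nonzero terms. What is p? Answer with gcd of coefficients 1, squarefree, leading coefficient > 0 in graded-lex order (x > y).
3*x*y + 2*y^2 + x + 3*y - 3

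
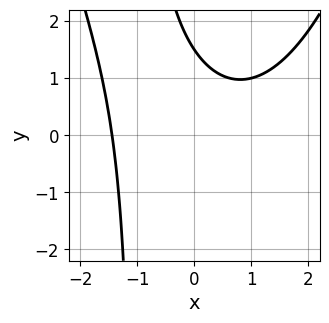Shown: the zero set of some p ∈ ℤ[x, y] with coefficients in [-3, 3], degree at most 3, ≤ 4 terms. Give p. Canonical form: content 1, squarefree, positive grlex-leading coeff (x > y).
(a) deg p = 3. A generic line meets the curve in up to 3 points.
(b) Matching integer coefficients to the picture gives p.

x^3 - 2*x*y - 2*y + 3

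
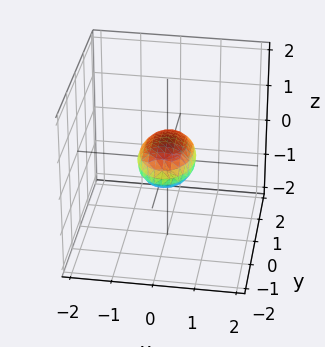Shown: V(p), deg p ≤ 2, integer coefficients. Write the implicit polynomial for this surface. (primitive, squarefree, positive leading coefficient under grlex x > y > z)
1. The degree is 2 — a closed, bounded, convex surface; a quadric.
2. Symmetries: it's symmetric under y → −y, forcing even powers of y; mirror symmetry x ↦ −x ⇒ only even powers of x; it's symmetric under z → −z, forcing even powers of z.
3. Against the integer gridlines: among the integer gridlines, it crosses the y-axis at y ∈ {-1, 1}.
4. Together with the visible shape, these determine p as stated.

2*x^2 + y^2 + 3*z^2 - 1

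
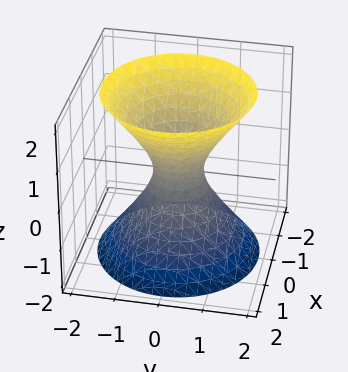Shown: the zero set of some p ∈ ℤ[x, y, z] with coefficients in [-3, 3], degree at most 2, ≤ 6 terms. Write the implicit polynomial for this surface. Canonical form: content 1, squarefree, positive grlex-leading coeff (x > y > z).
3*x^2 + 3*y^2 - 2*z^2 - 1

1. deg p = 2. An hourglass — one-sheet hyperboloid; a quadric.
2. Symmetries: rotational symmetry about the z-axis ⇒ p depends on x, y only through x² + y²; the z ↦ −z reflection is a symmetry, so z appears only in even powers.
3. Reading off the gridlines: no z-intercept at any integer in the box; a circular section at z = -2 has radius between 1 and 2.
4. These observations pin down the coefficients.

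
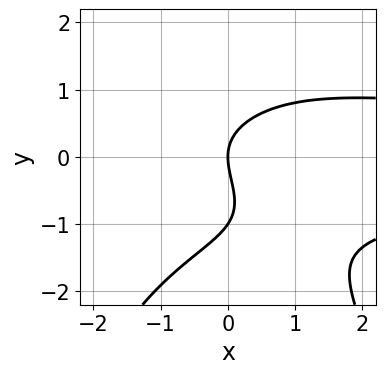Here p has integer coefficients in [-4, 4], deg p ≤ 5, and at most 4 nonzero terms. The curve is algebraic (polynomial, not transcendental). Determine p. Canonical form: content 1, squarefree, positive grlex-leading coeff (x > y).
x^2*y^2 + 2*y^3 + 2*y^2 - 3*x

1. deg p = 4. A generic line meets the curve in up to 4 points.
2. From the visible intercepts: the y-axis gridline crossings are at y ∈ {-1, 0}; one x-axis crossing is at x = 0.
3. Assembling these constraints gives the stated polynomial.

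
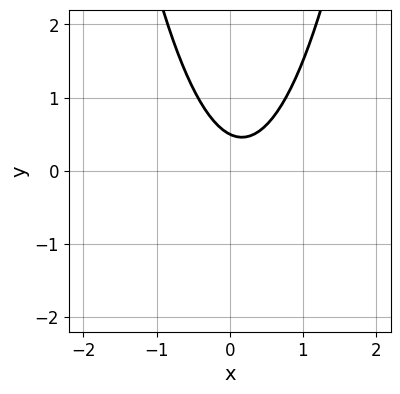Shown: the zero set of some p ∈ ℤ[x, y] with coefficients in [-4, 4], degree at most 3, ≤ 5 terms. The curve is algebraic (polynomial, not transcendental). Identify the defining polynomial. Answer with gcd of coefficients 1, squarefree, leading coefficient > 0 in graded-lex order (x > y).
First, degree: a generic line meets the curve in up to 2 points, so deg p = 2.
Then, reading off the gridlines: no x-intercept at any integer in the box.
Finally, assembling these constraints gives the stated polynomial.

3*x^2 - x - 2*y + 1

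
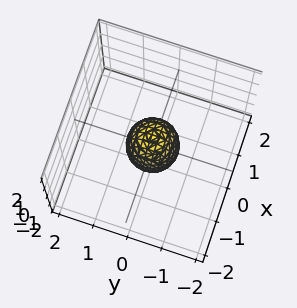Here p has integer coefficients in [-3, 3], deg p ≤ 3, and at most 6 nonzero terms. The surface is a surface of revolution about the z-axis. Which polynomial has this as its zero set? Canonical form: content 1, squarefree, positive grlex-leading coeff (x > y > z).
Degree: a generic line meets the surface in up to 2 points, so deg p = 2.
By symmetry, every cross-section ⟂ z is a circle, so x, y appear only via x² + y².
Reading off the gridlines: a circular section at z = 0 has radius between 0 and 1; the z-axis gridline crossings are at z ∈ {-1, 1}.
Assembling these constraints gives the stated polynomial.

2*x^2 + 2*y^2 + z^2 - 1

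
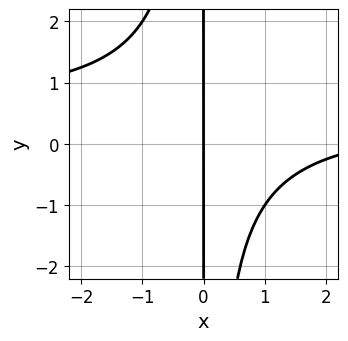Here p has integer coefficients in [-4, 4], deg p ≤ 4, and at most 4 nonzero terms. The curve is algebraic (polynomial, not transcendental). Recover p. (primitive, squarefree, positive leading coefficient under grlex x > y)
Degree: the shape is more complex than any degree-2 curve, so deg p = 3.
Observable constraints: it crosses the x-axis at the gridline x = 0; the visible y-axis segment lies entirely on the curve.
Matching integer coefficients to the picture gives p.

2*x^2*y - x^2 + 3*x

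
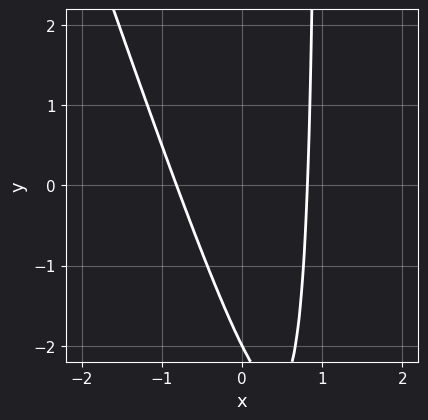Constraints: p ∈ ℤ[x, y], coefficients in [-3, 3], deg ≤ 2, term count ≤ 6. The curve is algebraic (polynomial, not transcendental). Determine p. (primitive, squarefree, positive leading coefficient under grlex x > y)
First, the degree is 2 — the shape is more complex than any degree-1 curve.
Next, observable constraints: one y-axis crossing is at y = -2.
Finally, putting this together gives p.

3*x^2 + x*y - y - 2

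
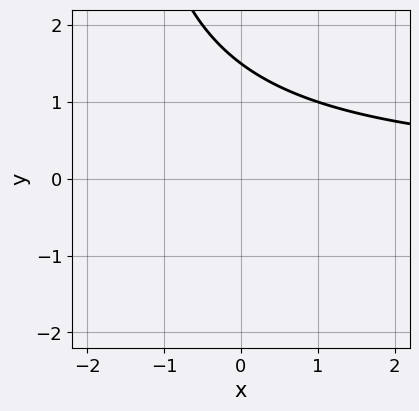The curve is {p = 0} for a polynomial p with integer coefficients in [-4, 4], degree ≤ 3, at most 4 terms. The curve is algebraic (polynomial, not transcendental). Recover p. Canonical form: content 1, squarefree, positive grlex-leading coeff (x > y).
x*y + 2*y - 3

1. Degree: a generic line meets the curve in up to 2 points, so deg p = 2.
2. Against the integer gridlines: the curve avoids every integer x-axis point in the box.
3. Fitting integer coefficients to these (and the overall shape) gives p.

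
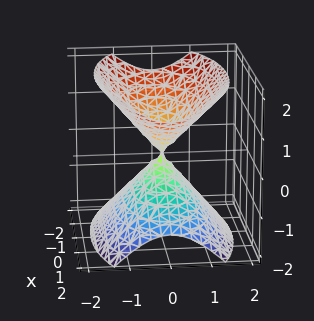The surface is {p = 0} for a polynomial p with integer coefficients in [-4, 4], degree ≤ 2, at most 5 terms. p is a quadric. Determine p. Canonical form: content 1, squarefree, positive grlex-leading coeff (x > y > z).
First, I count 2 distinct pieces. They look like related sheets of one shape, so recover p as a whole.
Next, deg p = 2. A double cone through the origin; a quadric.
Then, symmetries: mirror symmetry y ↦ −y ⇒ only even powers of y; the z ↦ −z reflection is a symmetry, so z appears only in even powers; the x ↦ −x reflection is a symmetry, so x appears only in even powers.
Then, from the axis intercepts and sections: it crosses the y-axis at the gridline y = 0; one x-axis crossing is at x = 0; it meets the z-axis at z = 0 (among the integer gridlines).
Finally, these observations pin down the coefficients.

x^2 + 3*y^2 - 2*z^2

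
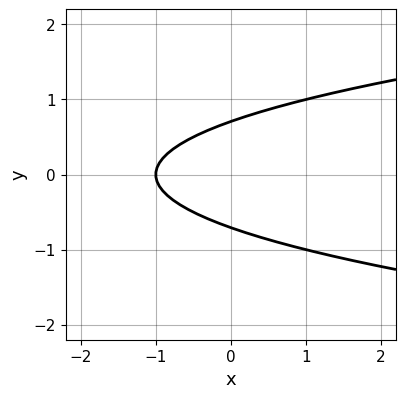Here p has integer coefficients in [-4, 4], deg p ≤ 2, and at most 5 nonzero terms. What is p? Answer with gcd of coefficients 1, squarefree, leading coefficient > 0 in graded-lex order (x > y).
2*y^2 - x - 1

First, deg p = 2. A generic line meets the curve in up to 2 points.
Next, symmetries: the y ↦ −y reflection is a symmetry, so y appears only in even powers.
Next, checking where it meets the axes: it crosses the x-axis at the gridline x = -1.
Finally, fitting integer coefficients to these (and the overall shape) gives p.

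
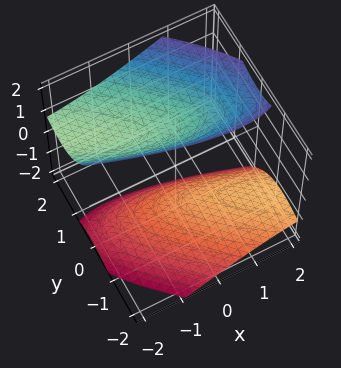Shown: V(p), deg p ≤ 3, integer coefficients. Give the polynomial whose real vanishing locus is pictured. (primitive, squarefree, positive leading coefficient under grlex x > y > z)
The picture has 2 separate pieces. Treating them together as one polynomial.
Degree: no degree-1 surface has this shape, so deg p = 2.
Against the integer gridlines: the surface avoids every integer x-axis point in the box; the surface avoids every integer y-axis point in the box.
Fitting integer coefficients to these (and the overall shape) gives p.

x^2 + 3*x*y + 3*y^2 - 3*y*z - 2*z^2 + 3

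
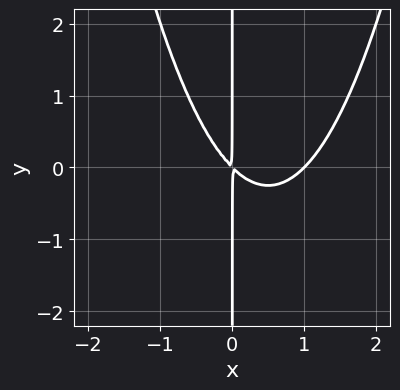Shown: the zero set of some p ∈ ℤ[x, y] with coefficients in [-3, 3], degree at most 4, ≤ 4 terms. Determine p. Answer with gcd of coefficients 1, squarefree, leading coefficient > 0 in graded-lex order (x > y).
(a) The degree is 3 — the shape is more complex than any degree-2 curve.
(b) Against the integer gridlines: one x-axis crossing is at x = 1; every point of the y-axis in the box is on the curve.
(c) Matching integer coefficients to the picture gives p.

x^3 - x^2 - x*y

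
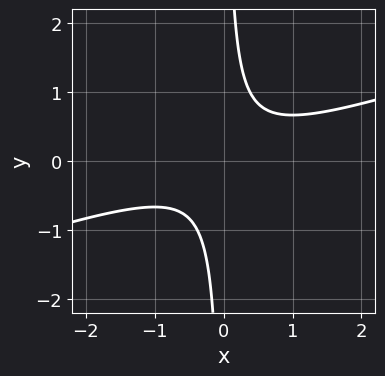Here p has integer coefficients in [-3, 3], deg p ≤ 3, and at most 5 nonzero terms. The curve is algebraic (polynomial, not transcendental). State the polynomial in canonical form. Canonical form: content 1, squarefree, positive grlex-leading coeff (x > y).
1. deg p = 2.
2. From the axis intercepts and sections: it misses every integer gridline on the x-axis; no y-intercept at any integer in the box.
3. Assembling these constraints gives the stated polynomial.

x^2 - 3*x*y + 1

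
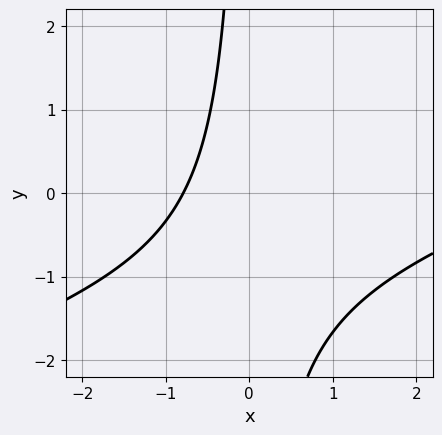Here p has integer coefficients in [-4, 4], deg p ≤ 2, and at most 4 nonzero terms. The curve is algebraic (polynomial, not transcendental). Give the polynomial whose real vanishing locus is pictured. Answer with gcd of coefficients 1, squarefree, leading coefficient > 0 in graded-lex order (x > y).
x^2 - 3*x*y - 3*x - 3

First, deg p = 2.
Next, from the visible intercepts: it misses every integer gridline on the y-axis.
Finally, these observations pin down the coefficients.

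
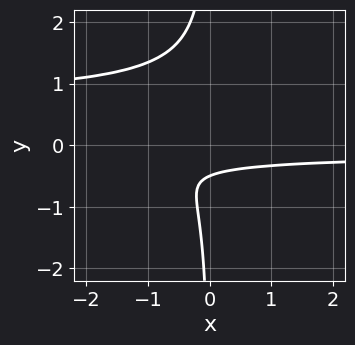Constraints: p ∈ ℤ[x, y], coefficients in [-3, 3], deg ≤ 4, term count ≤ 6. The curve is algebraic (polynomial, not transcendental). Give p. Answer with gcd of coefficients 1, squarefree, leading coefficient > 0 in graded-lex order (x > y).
(a) The degree is 4 — the shape is more complex than any degree-3 curve.
(b) From the axis intercepts and sections: no x-intercept at any integer in the box.
(c) Fitting integer coefficients to these (and the overall shape) gives p.

3*x*y^3 - 2*x*y^2 + 2*y + 1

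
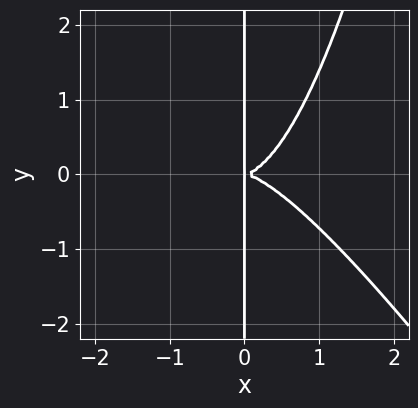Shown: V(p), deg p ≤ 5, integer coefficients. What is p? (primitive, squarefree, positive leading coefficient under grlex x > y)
3*x^4 + 2*x^3*y - 3*x*y^2

(a) Degree: no degree-3 curve has this shape, so deg p = 4.
(b) From the visible intercepts: the visible y-axis segment lies entirely on the curve.
(c) Matching integer coefficients to the picture gives p.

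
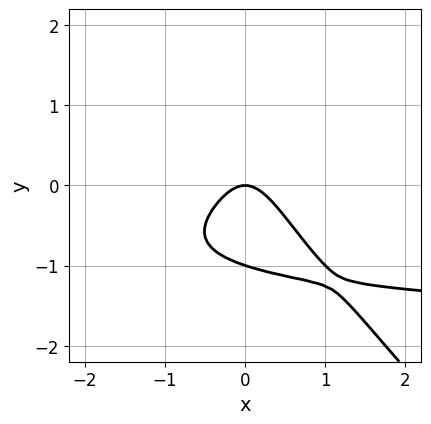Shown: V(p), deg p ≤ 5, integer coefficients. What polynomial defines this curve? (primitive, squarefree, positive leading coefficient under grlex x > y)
x*y^3 + y^4 + x^2*y + 2*x^2 + y

The degree is 4 — no degree-3 curve has this shape.
Reading off the gridlines: it meets the x-axis at x = 0 (among the integer gridlines); the y-axis gridline crossings are at y ∈ {-1, 0}.
The integer polynomial consistent with all of this is the stated p.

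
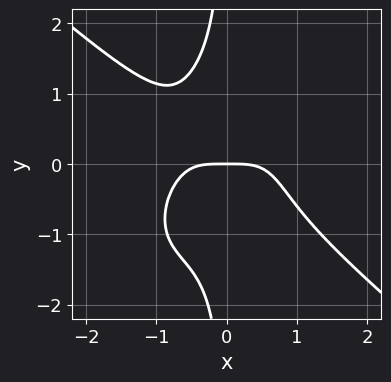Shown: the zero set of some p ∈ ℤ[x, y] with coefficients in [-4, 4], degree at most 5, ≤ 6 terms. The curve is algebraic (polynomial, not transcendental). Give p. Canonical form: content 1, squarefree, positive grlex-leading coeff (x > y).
2*x^4 - x^2*y^2 + 2*x*y^3 + 2*y

1. The degree is 4 — the shape is more complex than any degree-3 curve.
2. Against the integer gridlines: one x-axis crossing is at x = 0; it meets the y-axis at y = 0 (among the integer gridlines).
3. These observations pin down the coefficients.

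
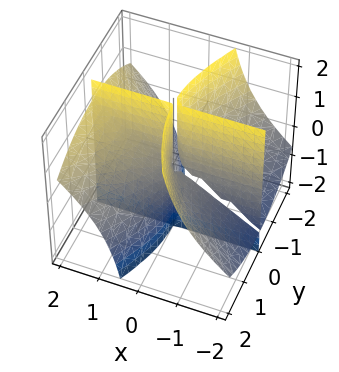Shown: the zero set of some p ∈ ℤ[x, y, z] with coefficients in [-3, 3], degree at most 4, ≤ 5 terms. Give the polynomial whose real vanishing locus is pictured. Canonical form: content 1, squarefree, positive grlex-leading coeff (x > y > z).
2*x^2*y - 3*x*y*z - y^3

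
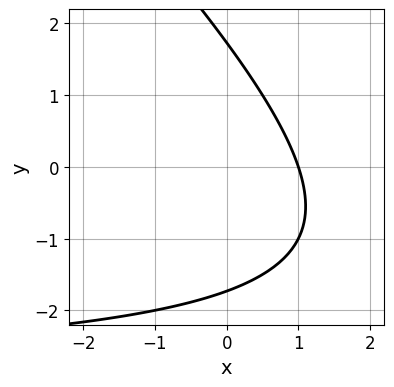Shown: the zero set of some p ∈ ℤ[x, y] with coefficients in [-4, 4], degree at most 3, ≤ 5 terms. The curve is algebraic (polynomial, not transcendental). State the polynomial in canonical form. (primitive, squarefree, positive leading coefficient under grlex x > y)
(a) deg p = 2. No degree-1 curve has this shape.
(b) Checking where it meets the axes: one x-axis crossing is at x = 1.
(c) These observations pin down the coefficients.

x*y + y^2 + 3*x - 3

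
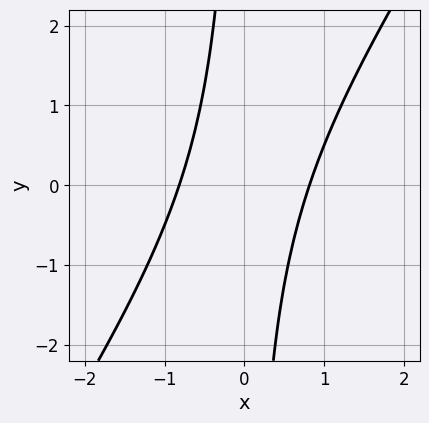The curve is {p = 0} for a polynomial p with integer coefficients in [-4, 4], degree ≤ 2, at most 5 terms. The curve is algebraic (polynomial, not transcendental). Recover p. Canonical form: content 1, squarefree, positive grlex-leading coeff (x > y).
3*x^2 - 2*x*y - 2

Degree: no degree-1 curve has this shape, so deg p = 2.
From the visible intercepts: it misses every integer gridline on the y-axis.
These observations pin down the coefficients.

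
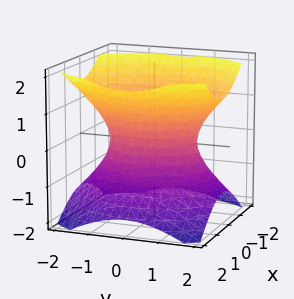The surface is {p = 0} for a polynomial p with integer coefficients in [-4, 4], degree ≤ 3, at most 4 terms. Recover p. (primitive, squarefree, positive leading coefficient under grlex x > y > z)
deg p = 2. One connected sheet with a waist; a quadric.
Symmetries: the y ↦ −y reflection is a symmetry, so y appears only in even powers; the x ↦ −x reflection is a symmetry, so x appears only in even powers; the z ↦ −z reflection is a symmetry, so z appears only in even powers.
Checking where it meets the axes: the surface avoids every integer z-axis point in the box; the x-axis gridline crossings are at x ∈ {-1, 1}.
The integer polynomial consistent with all of this is the stated p.

3*x^2 + 2*y^2 - 3*z^2 - 3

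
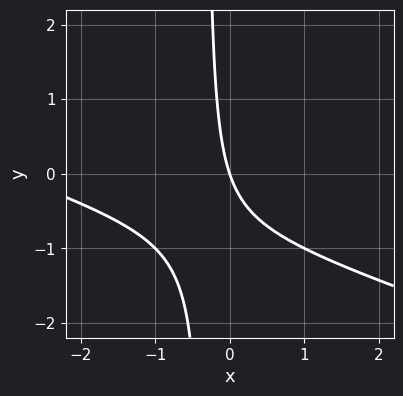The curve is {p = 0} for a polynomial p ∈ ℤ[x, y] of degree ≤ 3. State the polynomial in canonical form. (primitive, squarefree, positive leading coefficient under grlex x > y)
First, degree: no degree-1 curve has this shape, so deg p = 2.
Then, from the axis intercepts and sections: it crosses the y-axis at the gridline y = 0; one x-axis crossing is at x = 0.
Finally, together with the visible shape, these determine p as stated.

x^2 + 3*x*y + 3*x + y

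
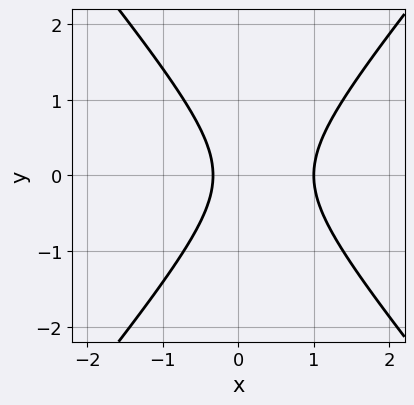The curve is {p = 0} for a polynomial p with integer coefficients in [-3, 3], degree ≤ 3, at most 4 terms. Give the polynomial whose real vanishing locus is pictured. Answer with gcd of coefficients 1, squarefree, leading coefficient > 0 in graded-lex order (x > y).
3*x^2 - 2*y^2 - 2*x - 1

1. Degree: a generic line meets the curve in up to 2 points, so deg p = 2.
2. Symmetries: it's symmetric under y → −y, forcing even powers of y.
3. Checking where it meets the axes: it meets the x-axis at x = 1 (among the integer gridlines); no y-intercept at any integer in the box.
4. Assembling these constraints gives the stated polynomial.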